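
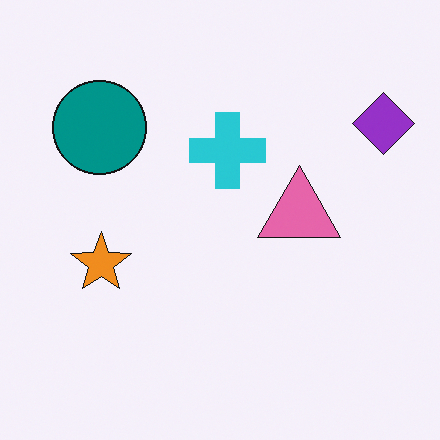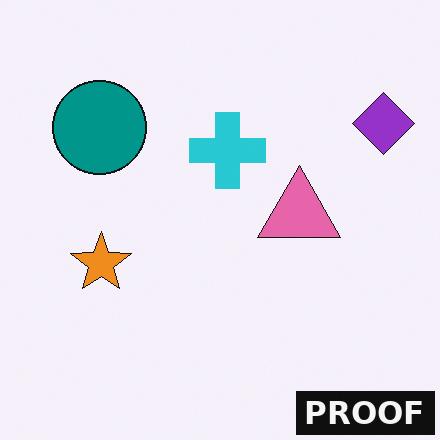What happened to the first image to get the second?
The transformation is: watermarked with the text "PROOF" in the lower-right corner.

A dark label reading "PROOF" appears in the lower-right corner.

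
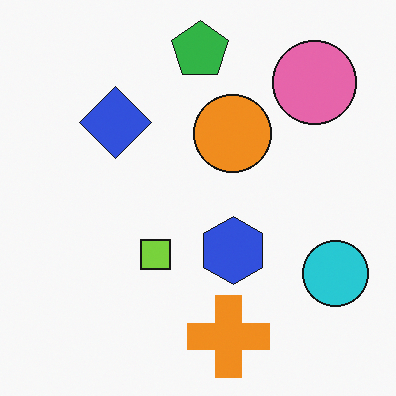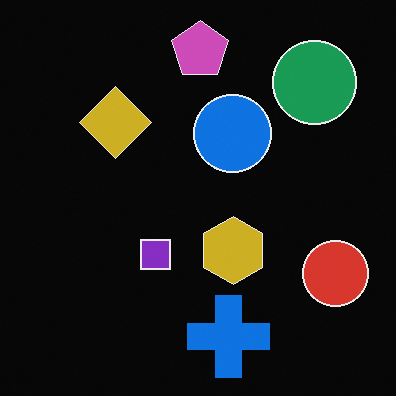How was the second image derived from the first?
This is the original image color-inverted (negative).

The light background has become dark and every shape's color is its complement — a photographic negative.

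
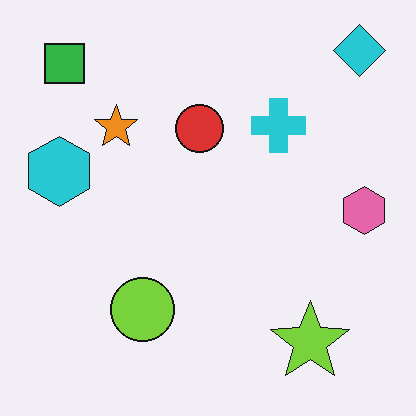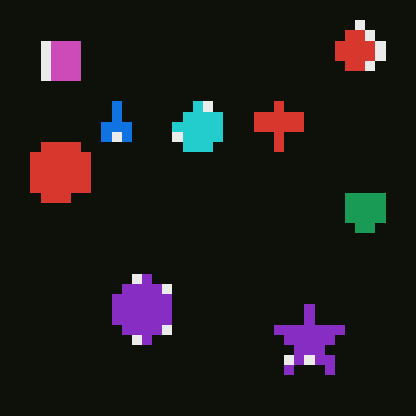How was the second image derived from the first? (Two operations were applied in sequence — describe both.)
The second image is the first color-inverted (negative), then coarsely pixelated.

The light background has become dark and every shape's color is its complement — a photographic negative. Shapes are reduced to large square blocks; fine edges and outlines are lost — a downscale-then-upscale (mosaic) effect.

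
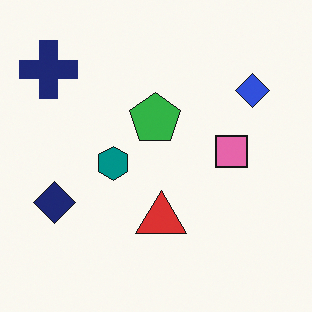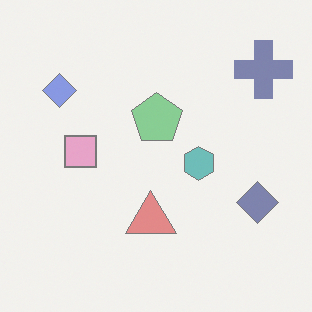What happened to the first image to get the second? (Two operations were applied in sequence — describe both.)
Flipped horizontally (left ↔ right), then washed out (contrast reduced).

The navy cross is in the top-left of the first image and the top-right of the second — shapes on opposite sides of the vertical midline have swapped in a mirror flip. Tones are pushed toward mid-grey across the whole image — a global contrast change.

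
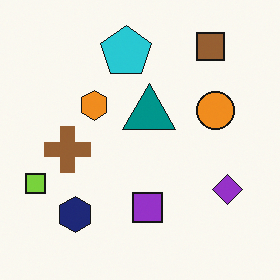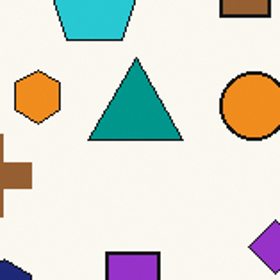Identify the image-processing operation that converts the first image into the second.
It was cropped to a noticeably smaller region and rescaled.

The visible shapes are larger and the field of view is narrower; shapes near the original edges may be partly or wholly outside the frame — a crop-and-rescale.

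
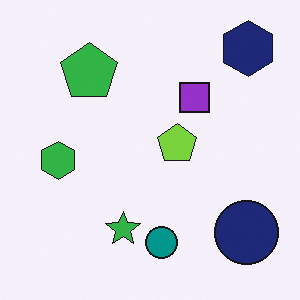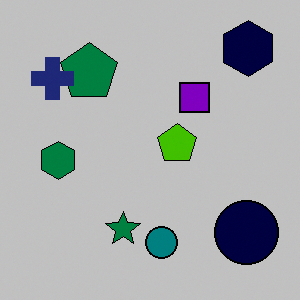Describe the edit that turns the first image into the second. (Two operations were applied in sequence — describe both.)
It was heavily posterized to just a handful of flat colors, then overlaid with an additional navy cross.

Each flat color has snapped to a coarser quantized level — most visibly, the near-white background has dropped to a flat grey. A navy cross appears in the second image that is absent from the first.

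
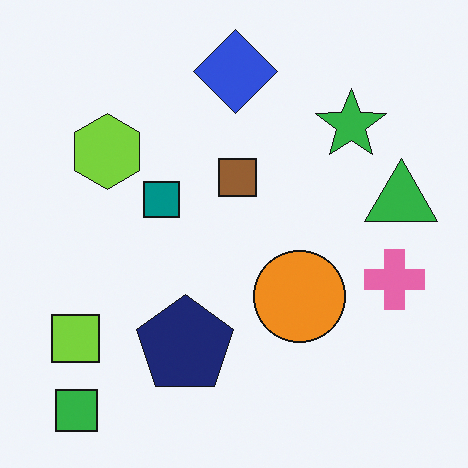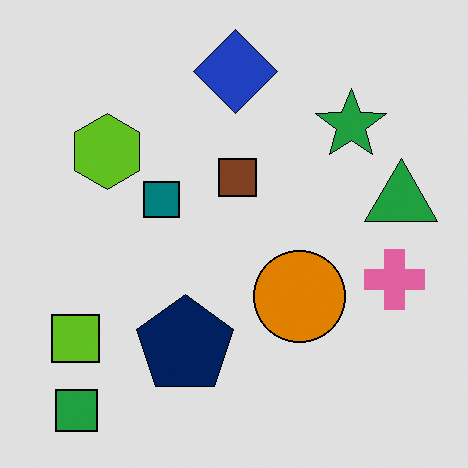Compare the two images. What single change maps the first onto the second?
The transformation is: posterized to a reduced palette.

Each flat color has snapped to a coarser quantized level — most visibly, the near-white background has dropped to a flat grey.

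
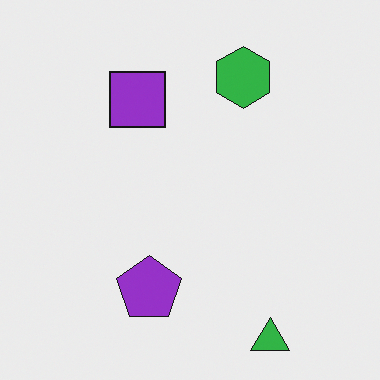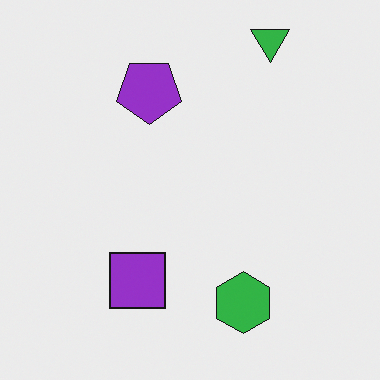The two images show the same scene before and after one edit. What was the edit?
The image was flipped vertically (top ↔ bottom).

The green triangle is in the bottom-right of the first image and the top-right of the second — shapes on opposite sides of the horizontal midline have swapped in a mirror flip.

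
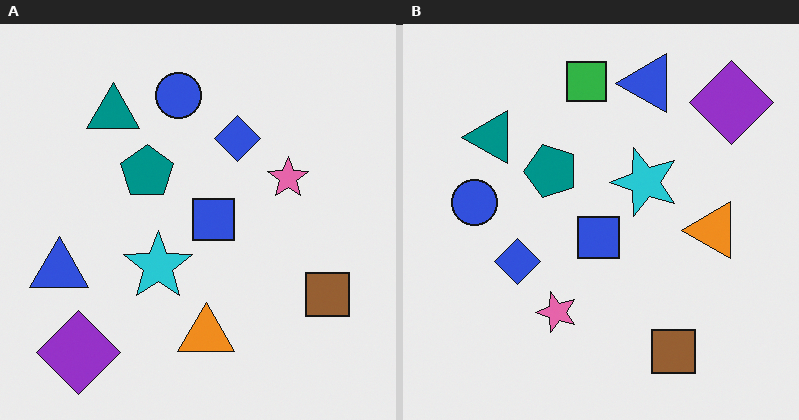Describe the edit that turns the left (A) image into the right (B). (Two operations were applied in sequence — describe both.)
It was transposed (reflected across the top-left ↔ bottom-right diagonal), then overlaid with an additional green square.

Shapes have swapped their row and column positions — what was in the top-right is now in the bottom-left — a diagonal reflection. A green square appears in the right (B) image that is absent from the left (A).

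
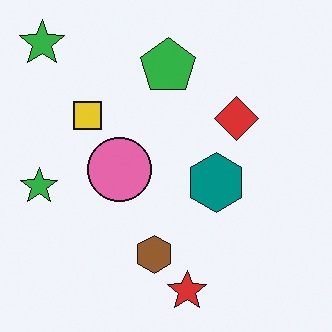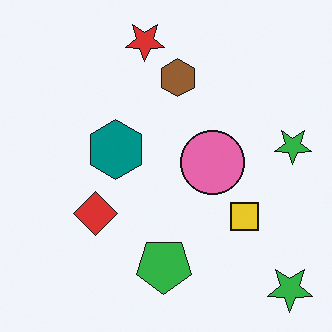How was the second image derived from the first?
It was rotated 180°.

The red star sits in the bottom of the first image and the top of the second — consistent with a whole-image 180° rotation.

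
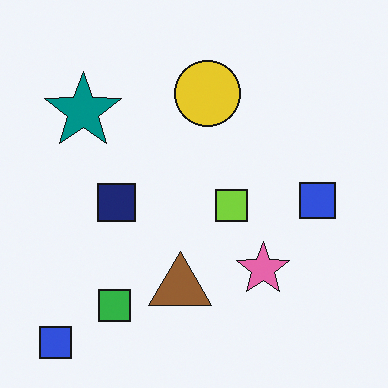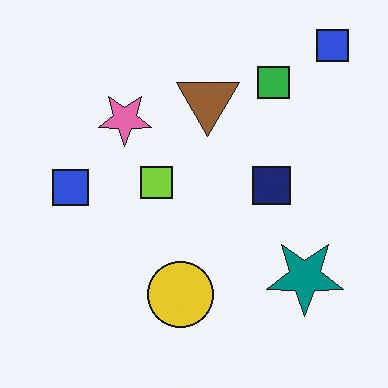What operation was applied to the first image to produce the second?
The second image is the first rotated 180°.

The teal star sits in the top-left of the first image and the bottom-right of the second — consistent with a whole-image 180° rotation.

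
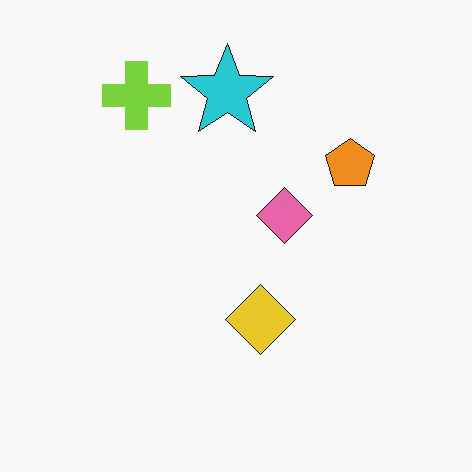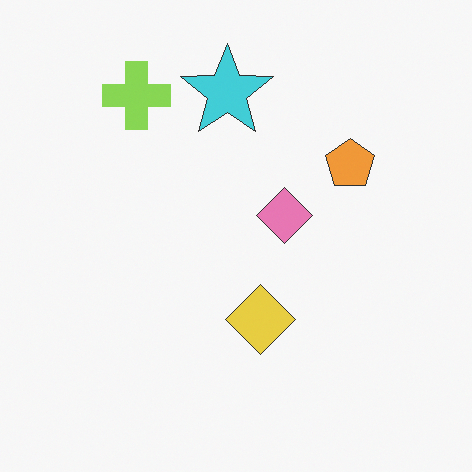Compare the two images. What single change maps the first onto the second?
The transformation is: given slightly reduced contrast.

Tones are pushed toward mid-grey across the whole image — a global contrast change.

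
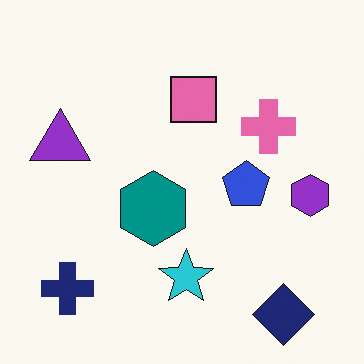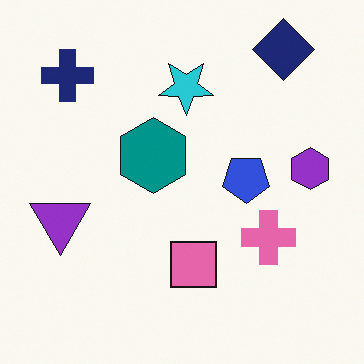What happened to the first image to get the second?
This is the original image flipped vertically (top ↔ bottom).

The navy diamond is in the bottom-right of the first image and the top-right of the second — shapes on opposite sides of the horizontal midline have swapped in a mirror flip.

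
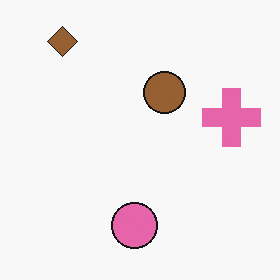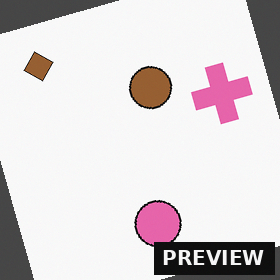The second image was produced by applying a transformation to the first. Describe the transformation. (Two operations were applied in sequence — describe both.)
It was rotated counter-clockwise by a clearly visible amount, then watermarked with the text "PREVIEW" in the lower-right corner.

Every shape is tilted by the same angle and the image corners show triangular fill wedges — a whole-image rotation by a non-right angle. A dark label reading "PREVIEW" appears in the lower-right corner.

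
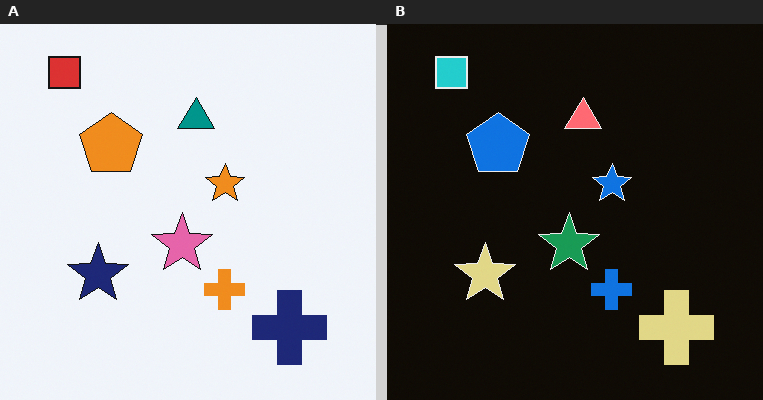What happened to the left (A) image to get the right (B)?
The image was color-inverted (negative).

The light background has become dark and every shape's color is its complement — a photographic negative.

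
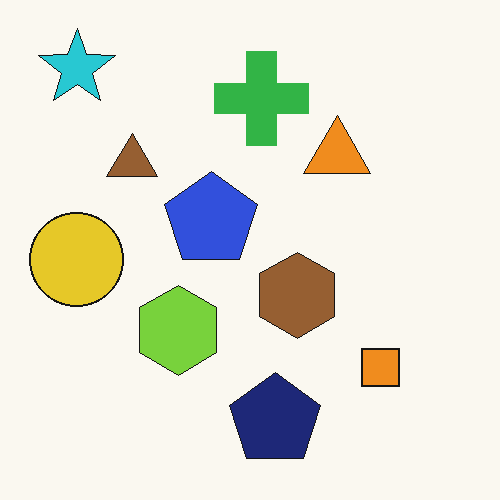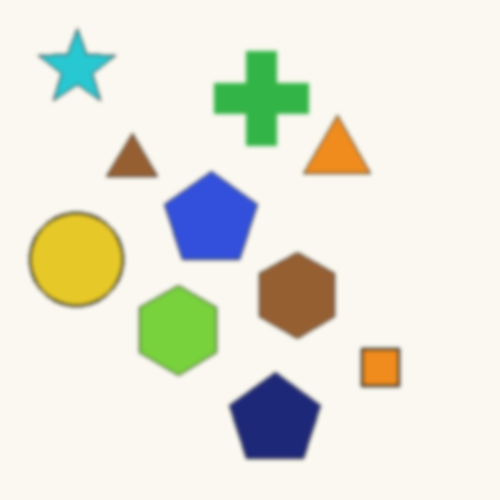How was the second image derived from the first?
Lightly blurred.

Shape edges and outlines are uniformly softened across the whole image.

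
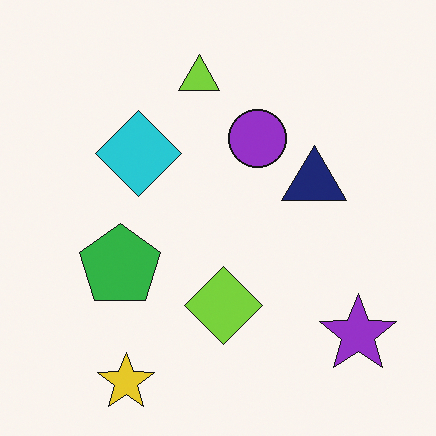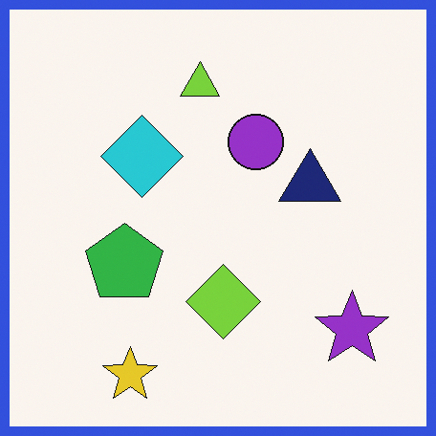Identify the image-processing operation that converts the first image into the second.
Framed with a blue border.

A solid blue frame runs around the edge of the second image, with the content slightly shrunk inside it.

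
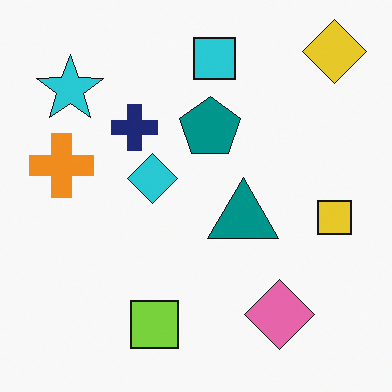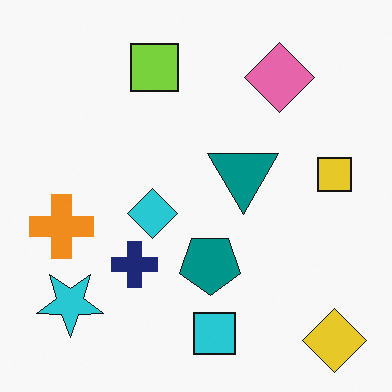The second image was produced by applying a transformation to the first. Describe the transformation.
This is the original image flipped vertically (top ↔ bottom).

The yellow diamond is in the top-right of the first image and the bottom-right of the second — shapes on opposite sides of the horizontal midline have swapped in a mirror flip.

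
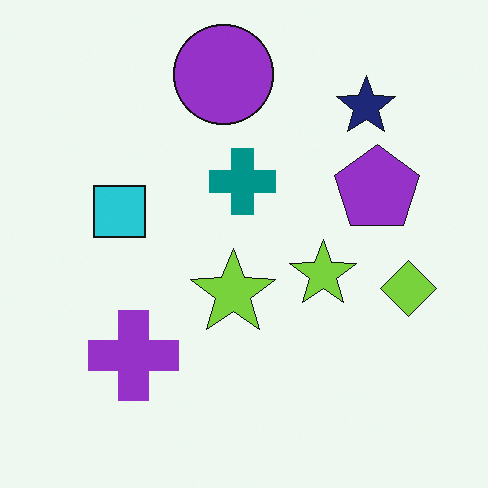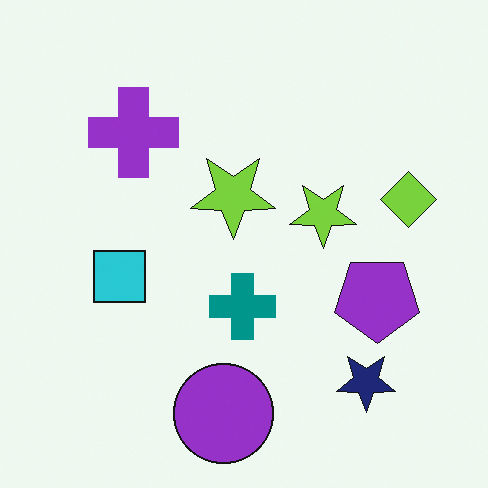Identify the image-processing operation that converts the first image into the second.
It was flipped vertically (top ↔ bottom).

The purple circle is in the top of the first image and the bottom of the second — shapes on opposite sides of the horizontal midline have swapped in a mirror flip.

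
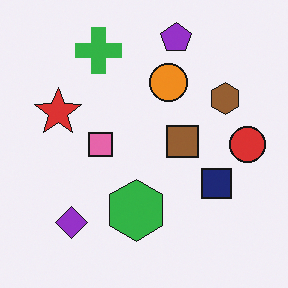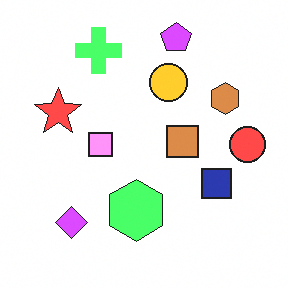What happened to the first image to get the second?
Substantially brightened.

Every pixel — background and shapes alike — is uniformly brightened.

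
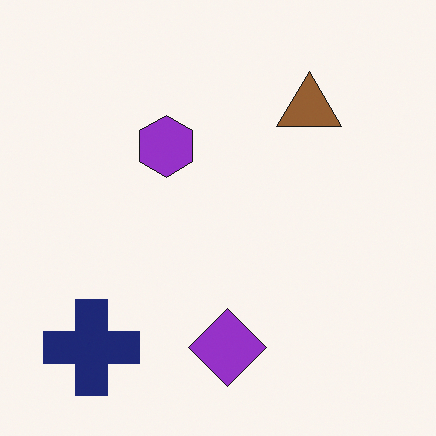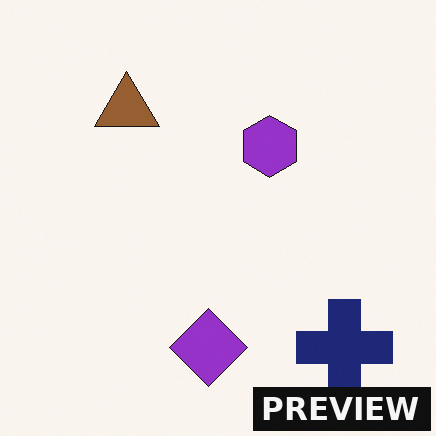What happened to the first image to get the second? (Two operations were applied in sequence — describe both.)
The image was flipped horizontally (left ↔ right), then watermarked with the text "PREVIEW" in the lower-right corner.

The navy cross is in the bottom-left of the first image and the bottom-right of the second — shapes on opposite sides of the vertical midline have swapped in a mirror flip. A dark label reading "PREVIEW" appears in the lower-right corner.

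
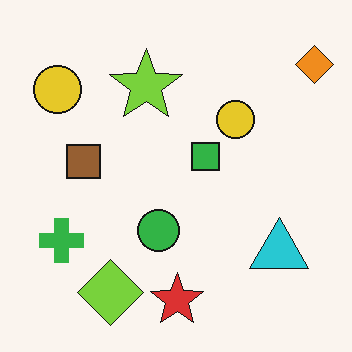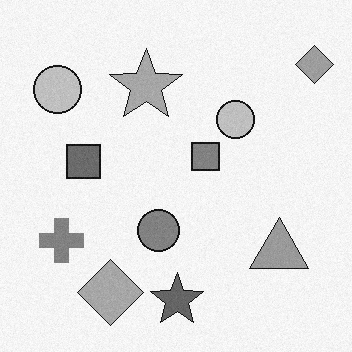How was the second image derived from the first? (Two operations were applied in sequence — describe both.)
The second image is the first degraded with a light layer of grain, then converted to grayscale.

Random speckle covers the whole image, including the flat background. All color is removed — every shape is now a shade of grey.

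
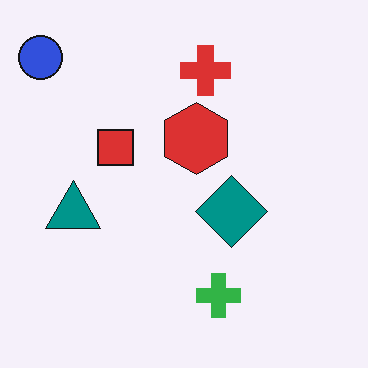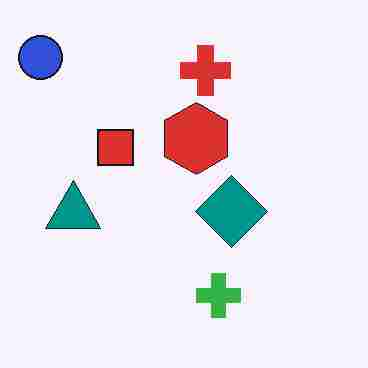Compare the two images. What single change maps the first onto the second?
This is the original image heavily JPEG-compressed with obvious blocking artifacts.

Blocky 8×8 compression artifacts appear around shape edges and the flat background shows ringing — characteristic JPEG degradation.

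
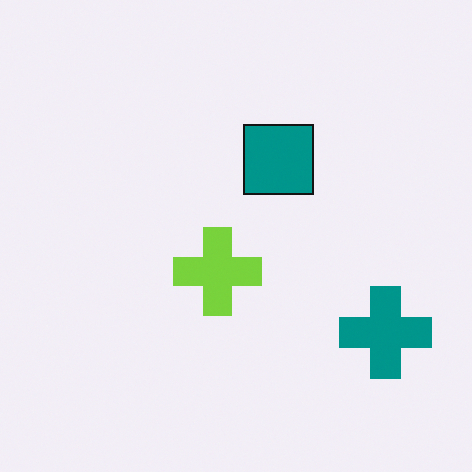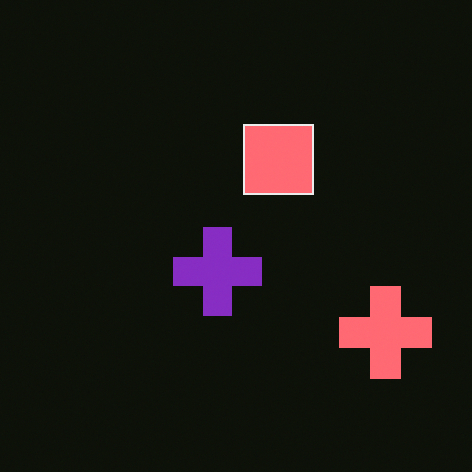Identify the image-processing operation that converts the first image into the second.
The second image is the first color-inverted (negative).

The light background has become dark and every shape's color is its complement — a photographic negative.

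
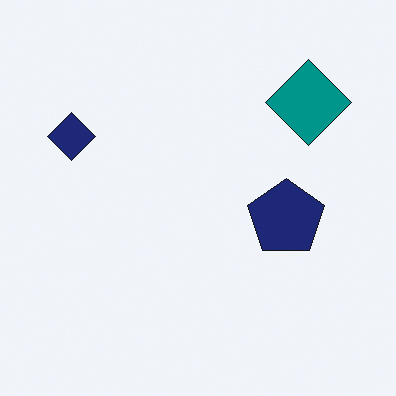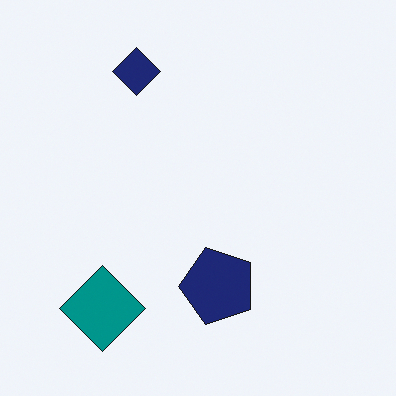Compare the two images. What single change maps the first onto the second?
This is the original image transposed (reflected across the top-left ↔ bottom-right diagonal).

Shapes have swapped their row and column positions — what was in the top-right is now in the bottom-left — a diagonal reflection.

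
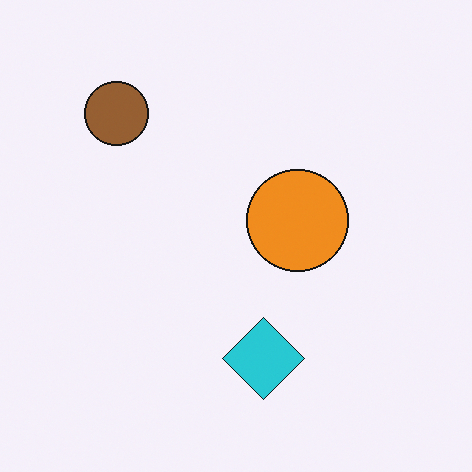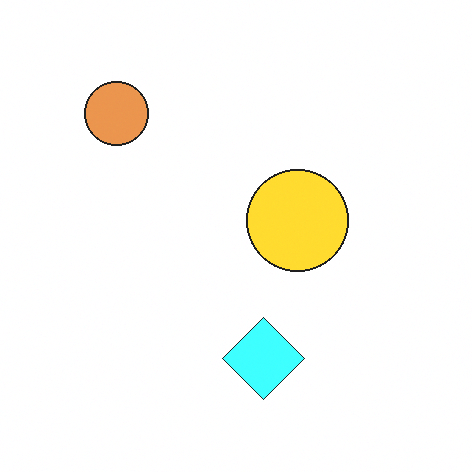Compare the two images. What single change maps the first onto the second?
The second image is the first noticeably brightened.

Every pixel — background and shapes alike — is uniformly brightened.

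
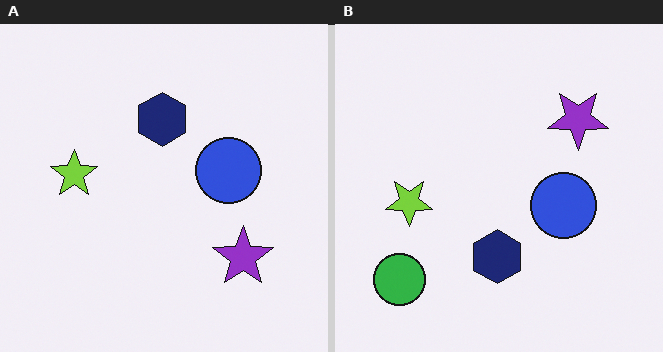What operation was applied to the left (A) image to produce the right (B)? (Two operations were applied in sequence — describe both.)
It was flipped vertically (top ↔ bottom), then overlaid with an additional green circle.

The purple star is in the bottom-right of the left (A) image and the top-right of the right (B) — shapes on opposite sides of the horizontal midline have swapped in a mirror flip. A green circle appears in the right (B) image that is absent from the left (A).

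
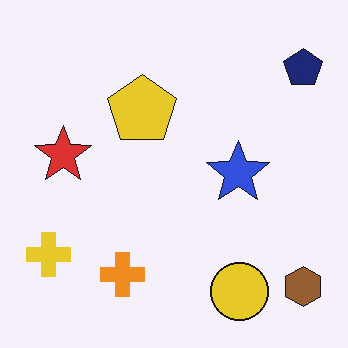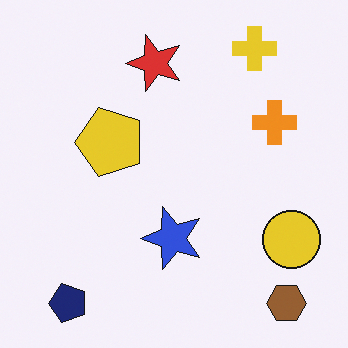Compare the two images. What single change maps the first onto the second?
This is the original image transposed (reflected across the top-left ↔ bottom-right diagonal).

Shapes have swapped their row and column positions — what was in the top-right is now in the bottom-left — a diagonal reflection.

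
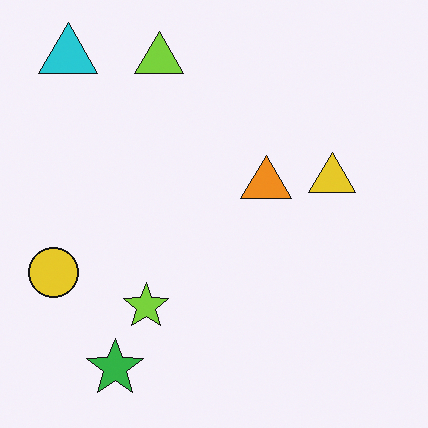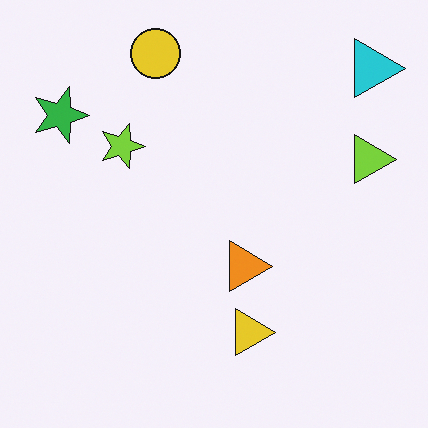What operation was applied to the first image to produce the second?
This is the original image rotated 90° clockwise.

The cyan triangle sits in the top-left of the first image and the top-right of the second — consistent with a whole-image 90° clockwise rotation.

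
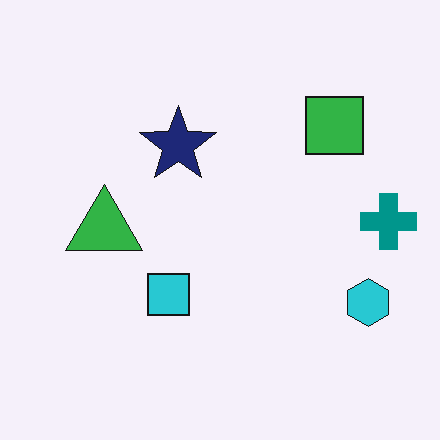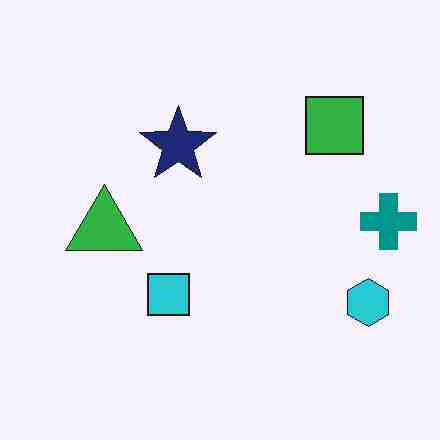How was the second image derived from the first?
The image was degraded with heavy JPEG compression.

Blocky 8×8 compression artifacts appear around shape edges and the flat background shows ringing — characteristic JPEG degradation.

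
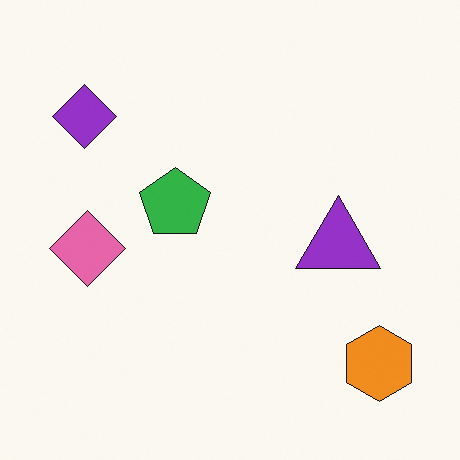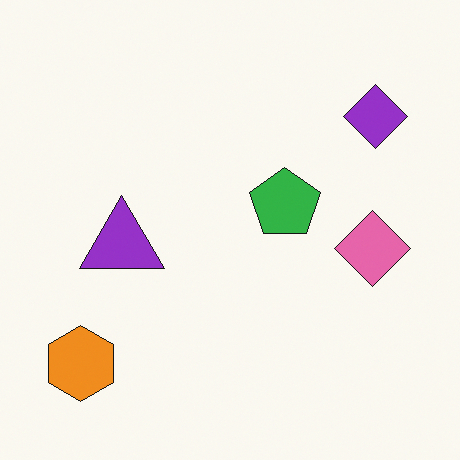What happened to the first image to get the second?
It was flipped horizontally (left ↔ right).

The orange hexagon is in the bottom-right of the first image and the bottom-left of the second — shapes on opposite sides of the vertical midline have swapped in a mirror flip.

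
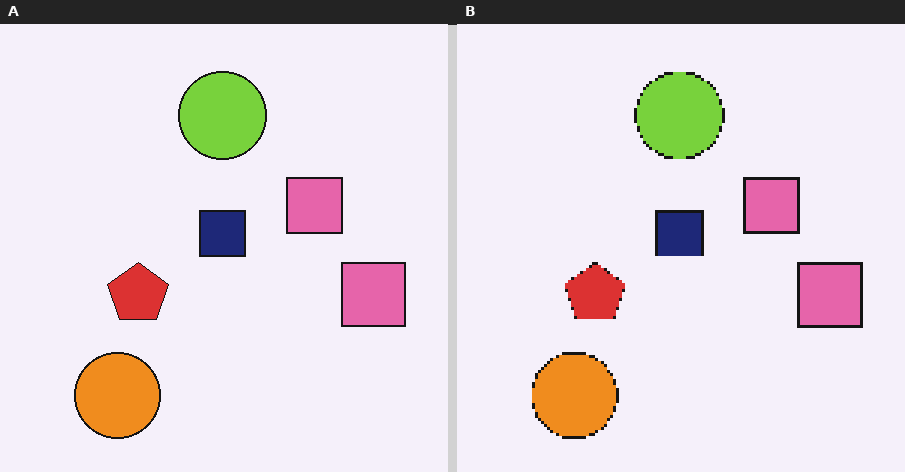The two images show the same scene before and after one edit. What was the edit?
This is the original image lightly pixelated (a mild mosaic effect).

Shapes are reduced to large square blocks; fine edges and outlines are lost — a downscale-then-upscale (mosaic) effect.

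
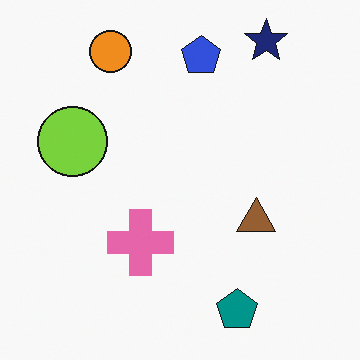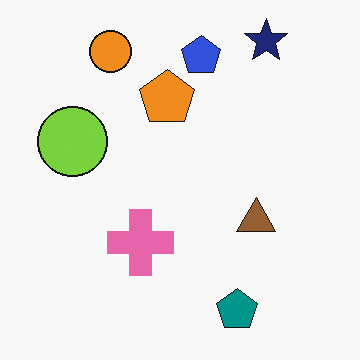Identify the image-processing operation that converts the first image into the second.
This is the original image overlaid with an additional orange pentagon.

An orange pentagon appears in the second image that is absent from the first.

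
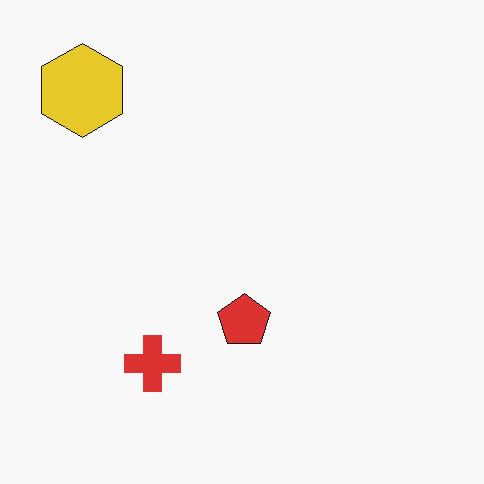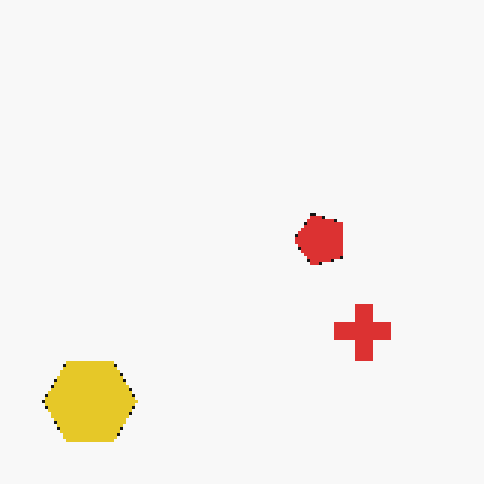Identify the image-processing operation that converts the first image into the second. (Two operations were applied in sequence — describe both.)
The transformation is: mildly pixelated, then rotated 90° counter-clockwise.

Shapes are reduced to large square blocks; fine edges and outlines are lost — a downscale-then-upscale (mosaic) effect. The yellow hexagon sits in the top-left of the first image and the bottom-left of the second — consistent with a whole-image 90° counter-clockwise rotation.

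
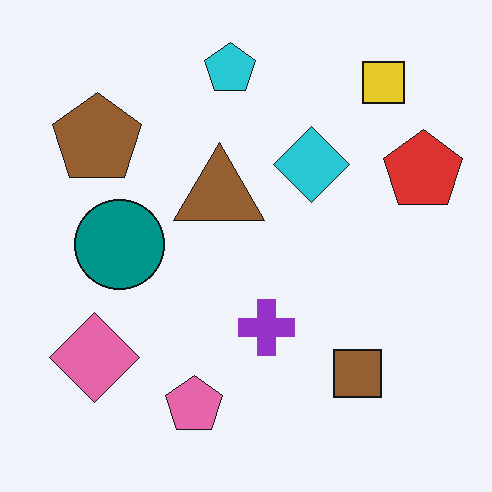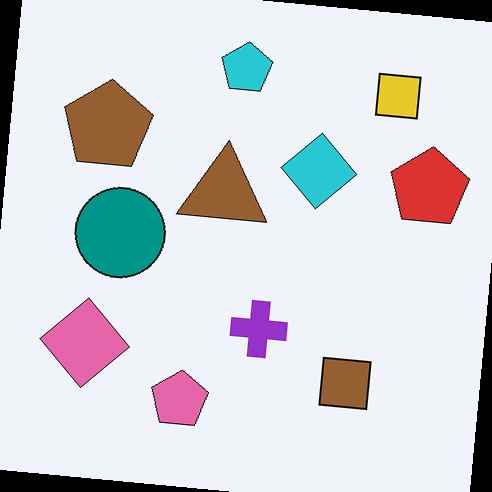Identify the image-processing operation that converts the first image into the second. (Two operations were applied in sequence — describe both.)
It was rotated clockwise by a slight angle, then JPEG-compressed with visible artifacts.

Every shape is tilted by the same angle and the image corners show triangular fill wedges — a whole-image rotation by a non-right angle. Blocky 8×8 compression artifacts appear around shape edges and the flat background shows ringing — characteristic JPEG degradation.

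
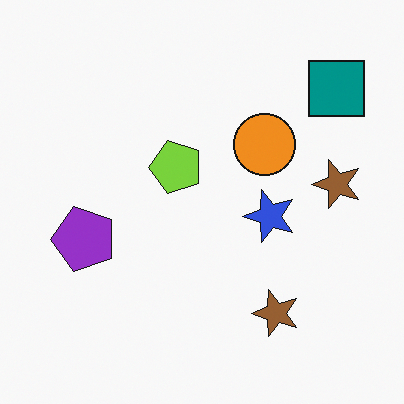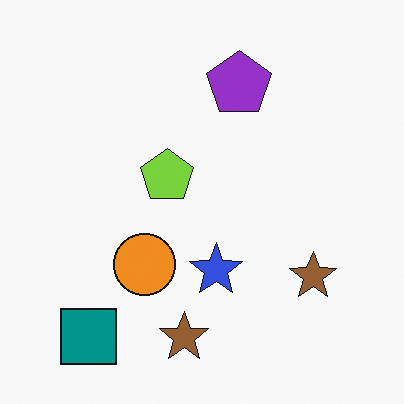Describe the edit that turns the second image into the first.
The image was transposed (reflected across the top-left ↔ bottom-right diagonal).

Shapes have swapped their row and column positions — what was in the top-right is now in the bottom-left — a diagonal reflection.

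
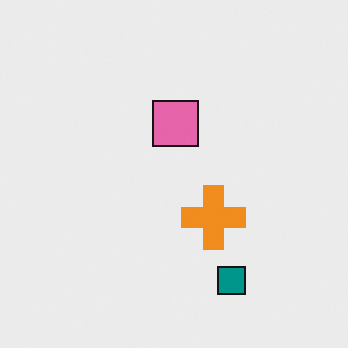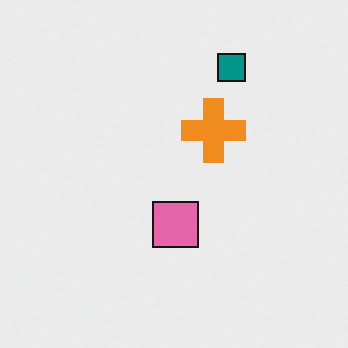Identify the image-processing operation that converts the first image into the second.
Flipped vertically (top ↔ bottom).

The teal square is in the bottom of the first image and the top of the second — shapes on opposite sides of the horizontal midline have swapped in a mirror flip.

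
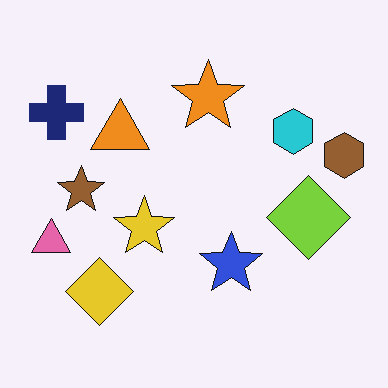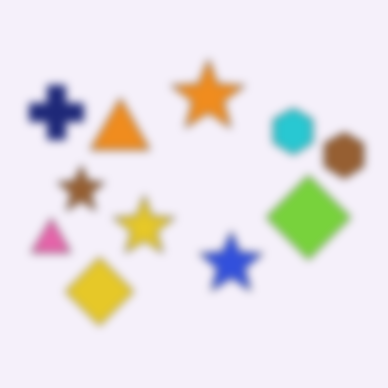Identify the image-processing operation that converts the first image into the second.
This is the original image moderately blurred.

Shape edges and outlines are uniformly softened across the whole image.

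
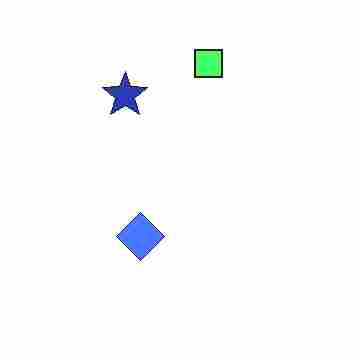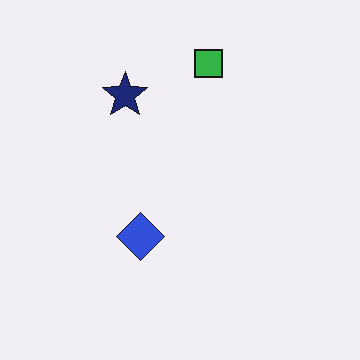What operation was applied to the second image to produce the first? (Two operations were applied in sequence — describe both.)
The first image is the second brightened a lot, then heavily JPEG-compressed with obvious blocking artifacts.

Every pixel — background and shapes alike — is uniformly brightened. Blocky 8×8 compression artifacts appear around shape edges and the flat background shows ringing — characteristic JPEG degradation.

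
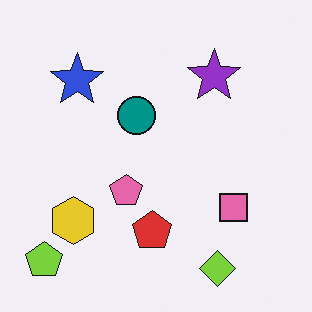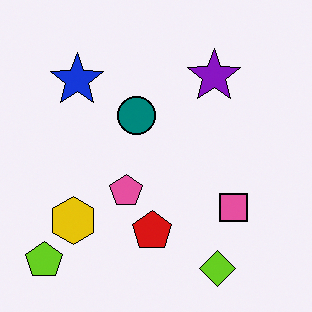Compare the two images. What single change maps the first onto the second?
The second image is the first given slightly increased contrast.

Tones are pushed away from mid-grey across the whole image — a global contrast change.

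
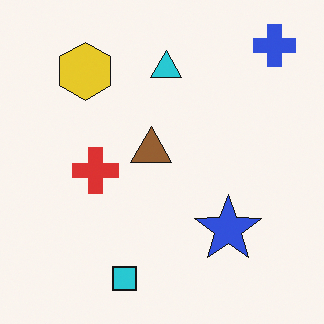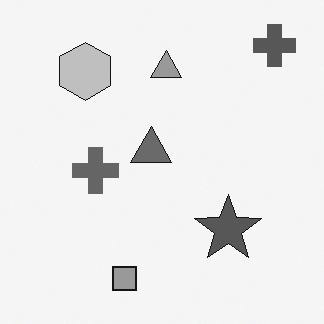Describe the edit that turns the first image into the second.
The image was converted to grayscale.

All color is removed — every shape is now a shade of grey.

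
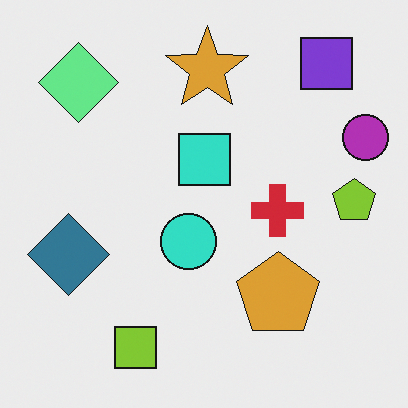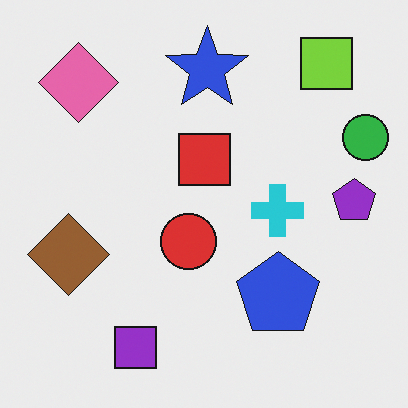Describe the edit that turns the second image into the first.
The transformation is: hue-shifted by a large amount.

Every shape's color has rotated by the same amount around the hue wheel — a uniform hue shift.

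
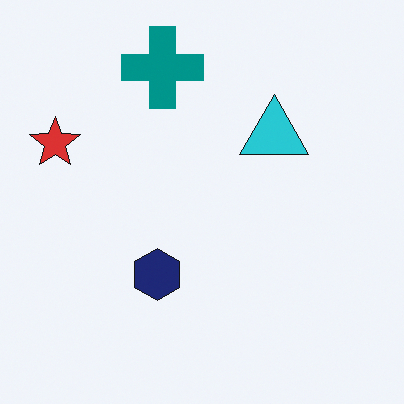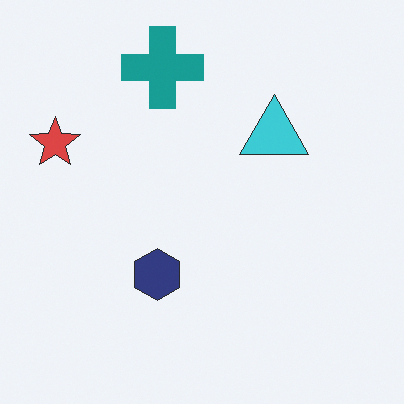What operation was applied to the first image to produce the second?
The second image is the first given slightly reduced contrast.

Tones are pushed toward mid-grey across the whole image — a global contrast change.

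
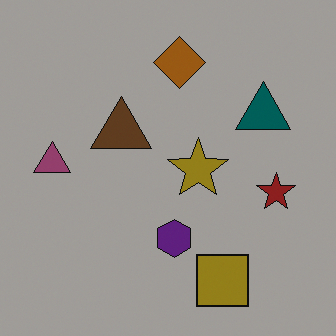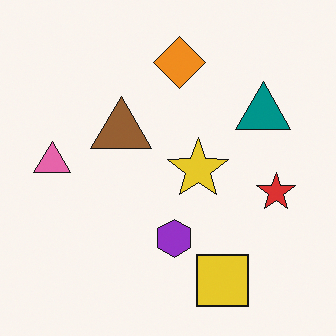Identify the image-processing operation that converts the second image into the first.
This is the original image noticeably darkened.

Every pixel — background and shapes alike — is uniformly darkened.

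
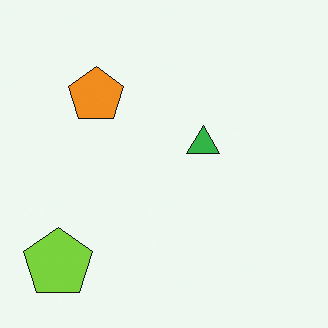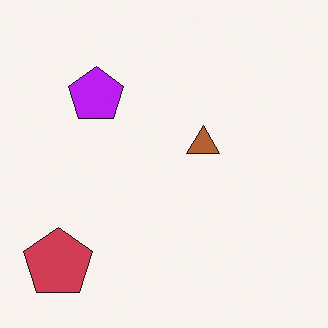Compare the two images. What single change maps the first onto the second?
The transformation is: hue-shifted by a large amount.

Every shape's color has rotated by the same amount around the hue wheel — a uniform hue shift.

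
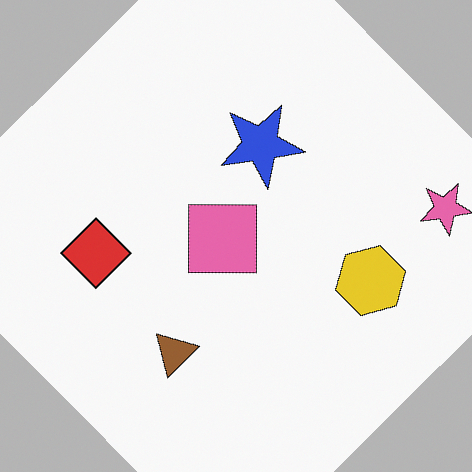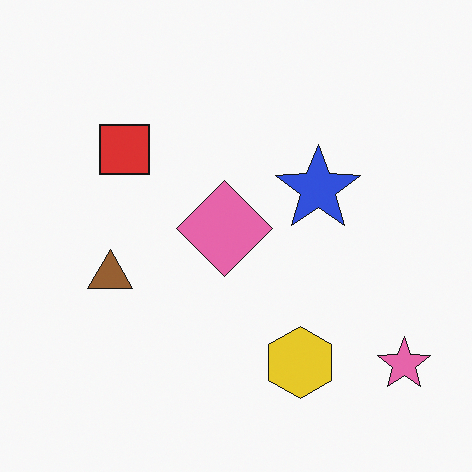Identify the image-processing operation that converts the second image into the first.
Rotated counter-clockwise by a large amount — several tens of degrees.

Every shape is tilted by the same angle and the image corners show triangular fill wedges — a whole-image rotation by a non-right angle.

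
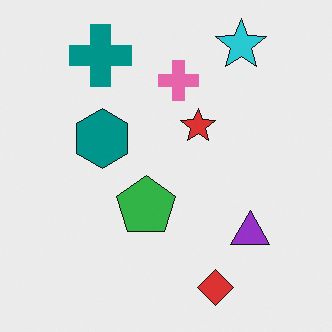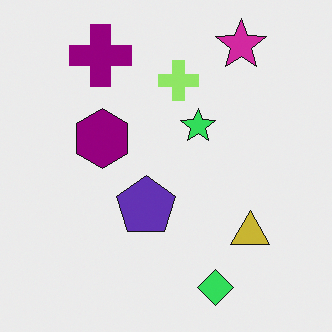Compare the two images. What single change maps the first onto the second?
The image was hue-shifted by a moderate amount.

Every shape's color has rotated by the same amount around the hue wheel — a uniform hue shift.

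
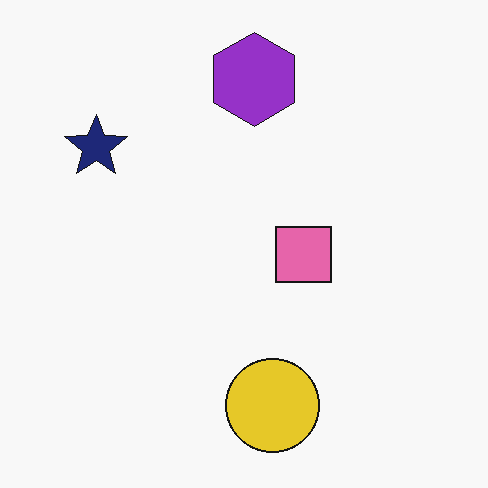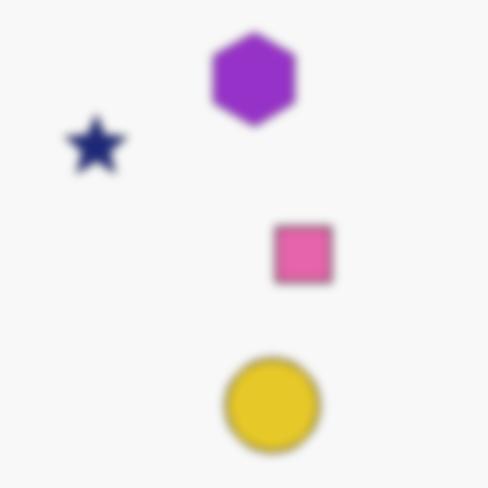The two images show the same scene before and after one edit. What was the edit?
Noticeably gaussian-blurred.

Shape edges and outlines are uniformly softened across the whole image.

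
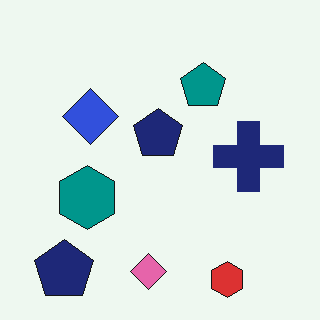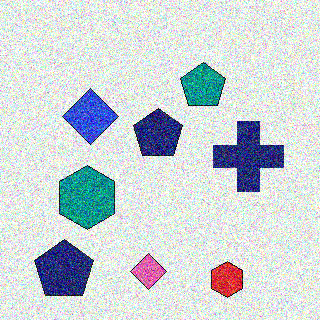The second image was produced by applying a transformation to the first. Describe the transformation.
It was degraded with a thick layer of grain.

Random speckle covers the whole image, including the flat background.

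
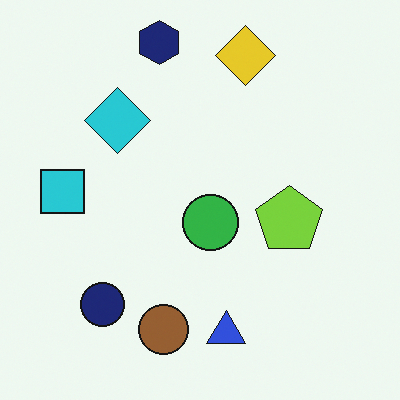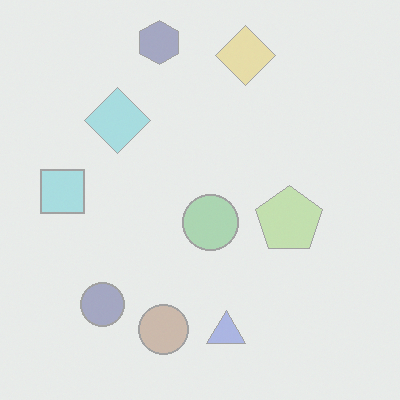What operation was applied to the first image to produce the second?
This is the original image washed out (contrast reduced).

Tones are pushed toward mid-grey across the whole image — a global contrast change.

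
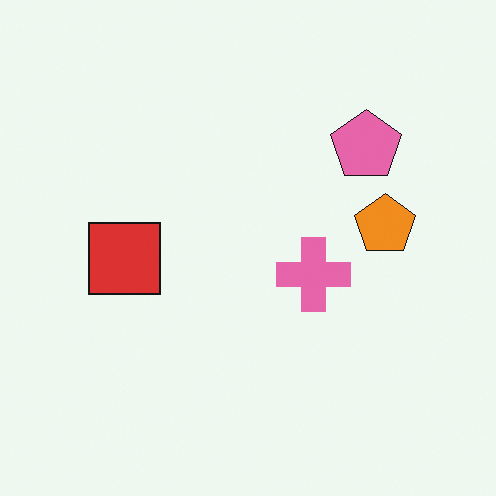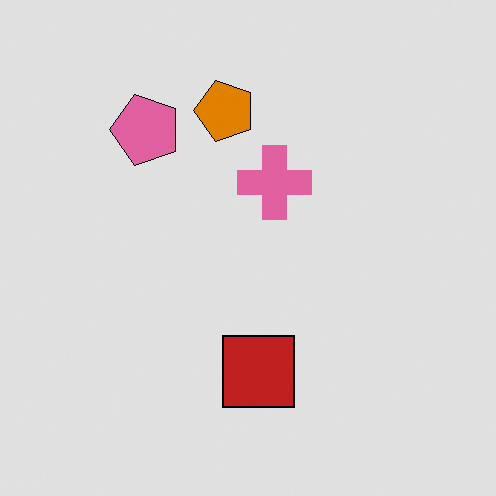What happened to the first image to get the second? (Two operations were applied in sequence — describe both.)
It was rotated 90° counter-clockwise, then moderately posterized.

The pink pentagon sits in the top-right of the first image and the top-left of the second — consistent with a whole-image 90° counter-clockwise rotation. Each flat color has snapped to a coarser quantized level — most visibly, the near-white background has dropped to a flat grey.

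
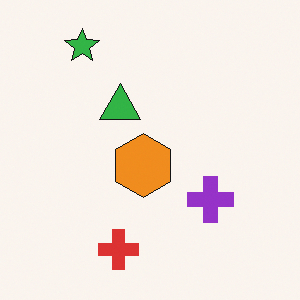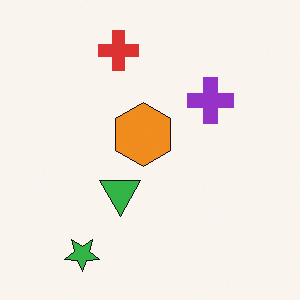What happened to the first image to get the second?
The transformation is: flipped vertically (top ↔ bottom).

The green star is in the top-left of the first image and the bottom-left of the second — shapes on opposite sides of the horizontal midline have swapped in a mirror flip.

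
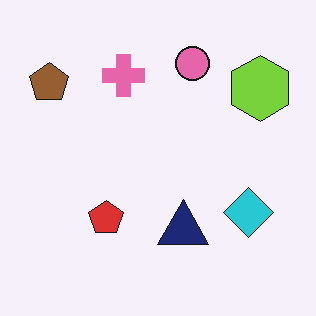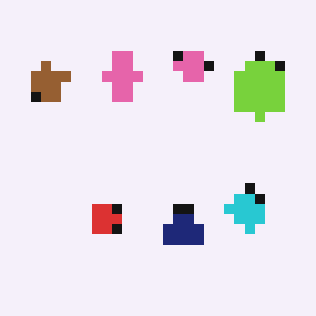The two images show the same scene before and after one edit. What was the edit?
Heavily pixelated into large blocks.

Shapes are reduced to large square blocks; fine edges and outlines are lost — a downscale-then-upscale (mosaic) effect.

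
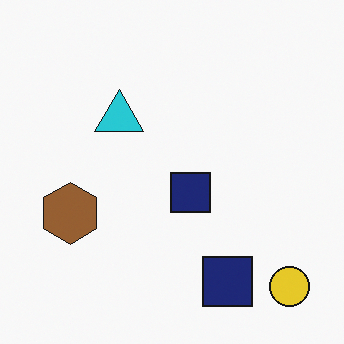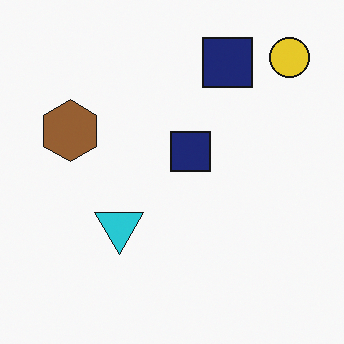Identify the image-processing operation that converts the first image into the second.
It was flipped vertically (top ↔ bottom).

The yellow circle is in the bottom-right of the first image and the top-right of the second — shapes on opposite sides of the horizontal midline have swapped in a mirror flip.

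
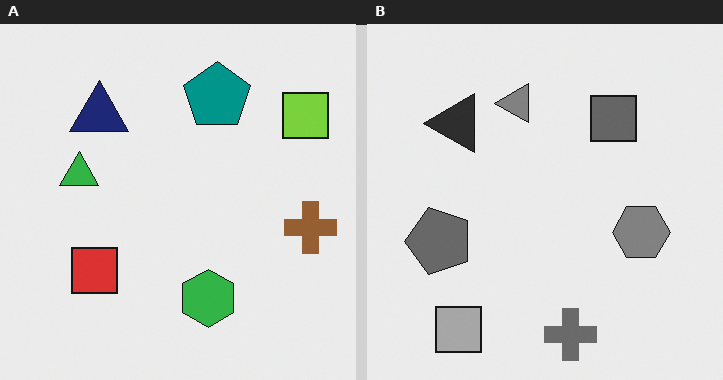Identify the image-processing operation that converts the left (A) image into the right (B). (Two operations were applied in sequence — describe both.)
It was transposed (reflected across the top-left ↔ bottom-right diagonal), then converted to grayscale.

Shapes have swapped their row and column positions — what was in the top-right is now in the bottom-left — a diagonal reflection. All color is removed — every shape is now a shade of grey.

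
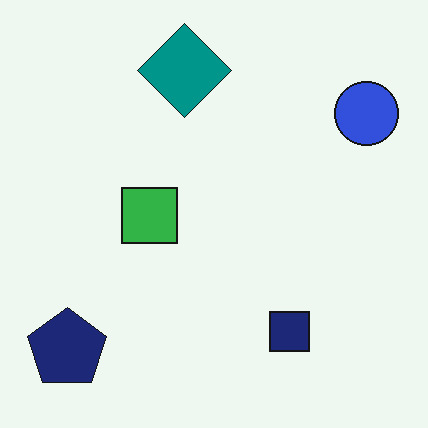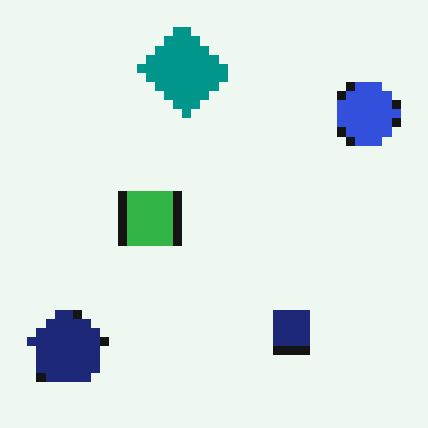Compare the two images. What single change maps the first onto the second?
Heavily pixelated into large blocks.

Shapes are reduced to large square blocks; fine edges and outlines are lost — a downscale-then-upscale (mosaic) effect.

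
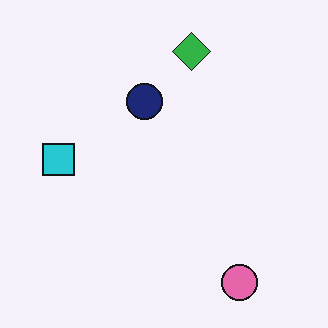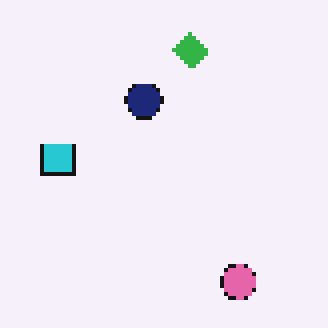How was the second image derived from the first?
Mildly pixelated.

Shapes are reduced to large square blocks; fine edges and outlines are lost — a downscale-then-upscale (mosaic) effect.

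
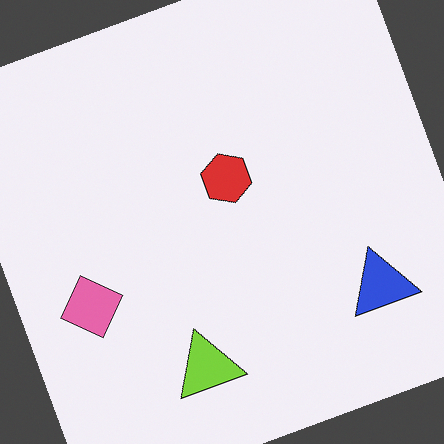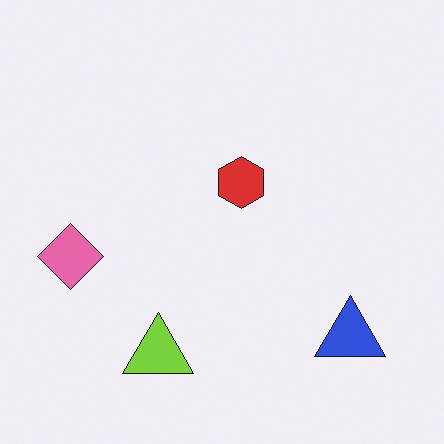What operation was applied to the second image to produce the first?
The first image is the second rotated counter-clockwise by a clearly visible amount.

Every shape is tilted by the same angle and the image corners show triangular fill wedges — a whole-image rotation by a non-right angle.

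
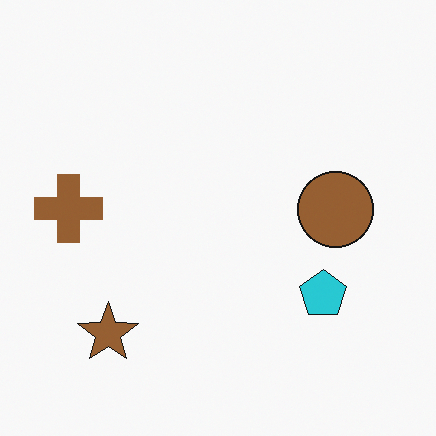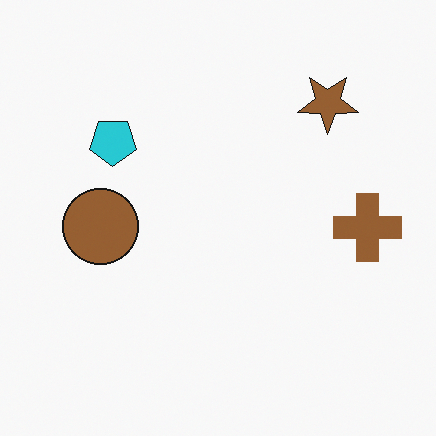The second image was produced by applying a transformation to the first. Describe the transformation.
The image was rotated 180°.

The brown star sits in the bottom-left of the first image and the top-right of the second — consistent with a whole-image 180° rotation.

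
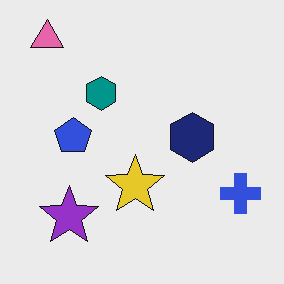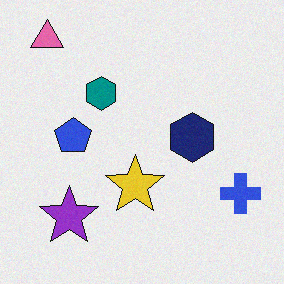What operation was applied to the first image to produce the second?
This is the original image degraded with a light layer of grain.

Random speckle covers the whole image, including the flat background.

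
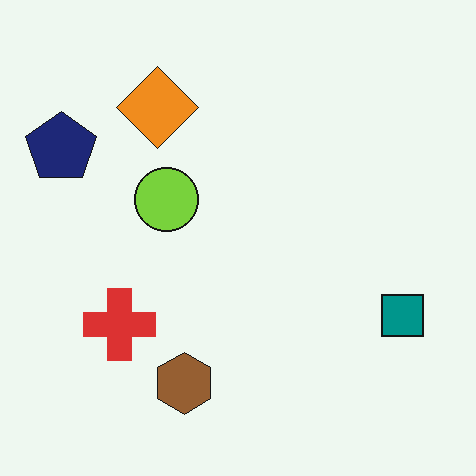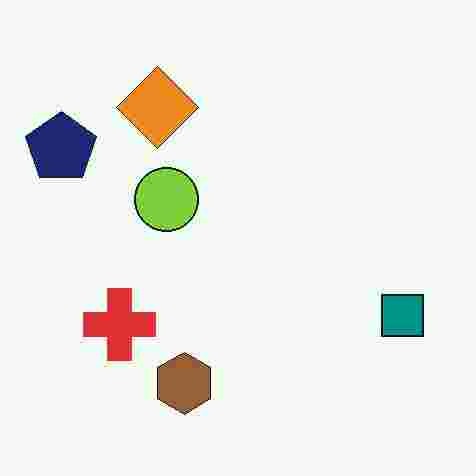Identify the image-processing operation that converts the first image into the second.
The second image is the first degraded with heavy JPEG compression.

Blocky 8×8 compression artifacts appear around shape edges and the flat background shows ringing — characteristic JPEG degradation.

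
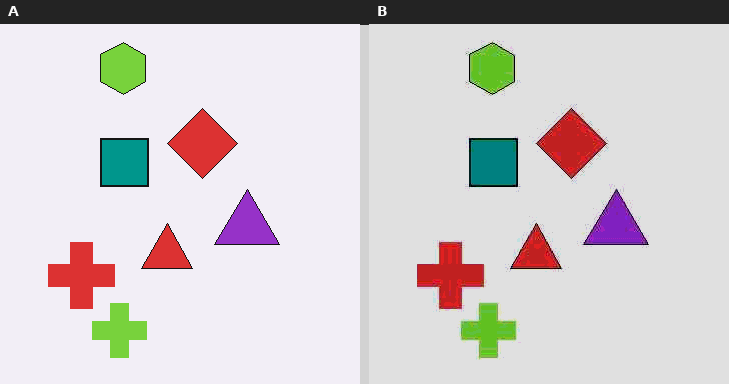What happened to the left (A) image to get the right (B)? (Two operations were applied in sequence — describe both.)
The transformation is: JPEG-compressed with visible artifacts, then posterized to a reduced palette.

Blocky 8×8 compression artifacts appear around shape edges and the flat background shows ringing — characteristic JPEG degradation. Each flat color has snapped to a coarser quantized level — most visibly, the near-white background has dropped to a flat grey.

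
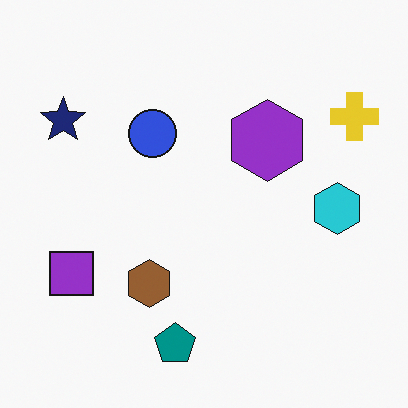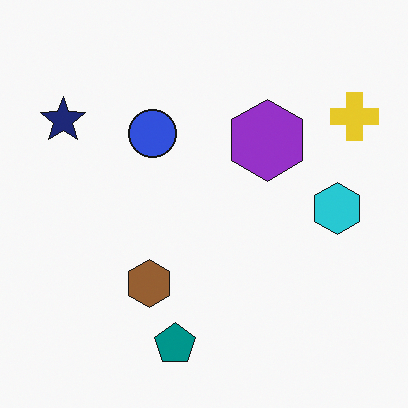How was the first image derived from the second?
The image was overlaid with an additional purple square.

A purple square appears in the first image that is absent from the second.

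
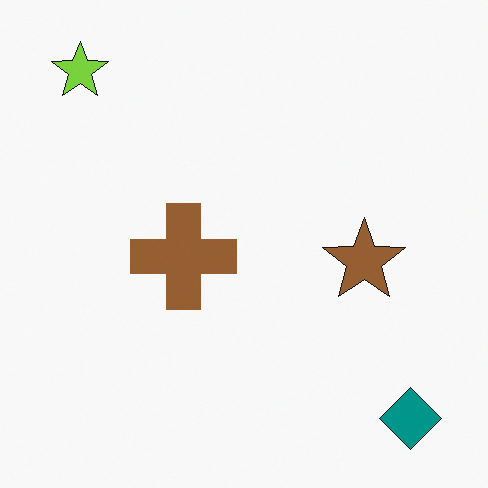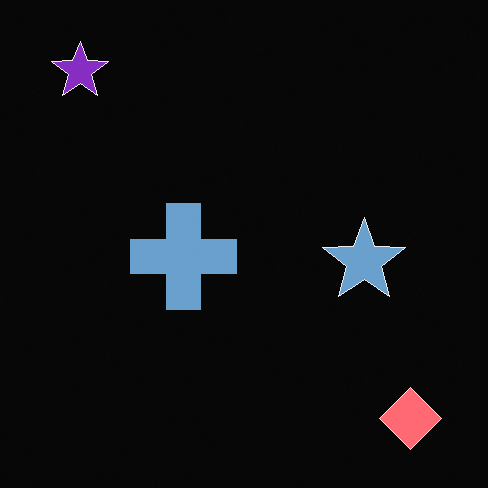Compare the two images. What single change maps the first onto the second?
It was color-inverted (negative).

The light background has become dark and every shape's color is its complement — a photographic negative.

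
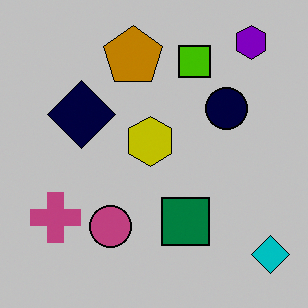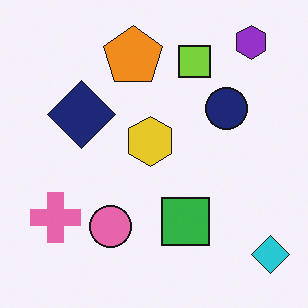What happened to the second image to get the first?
The transformation is: aggressively posterized.

Each flat color has snapped to a coarser quantized level — most visibly, the near-white background has dropped to a flat grey.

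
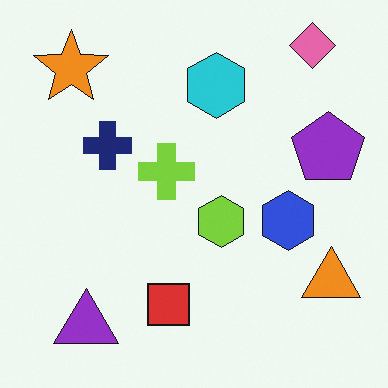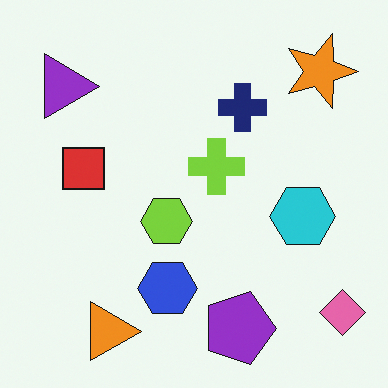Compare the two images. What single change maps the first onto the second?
The second image is the first rotated 90° clockwise.

The pink diamond sits in the top-right of the first image and the bottom-right of the second — consistent with a whole-image 90° clockwise rotation.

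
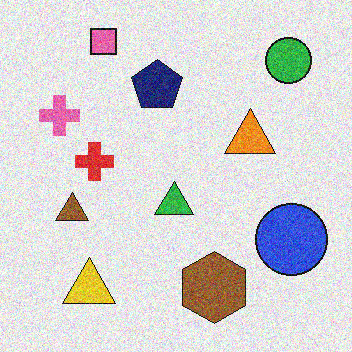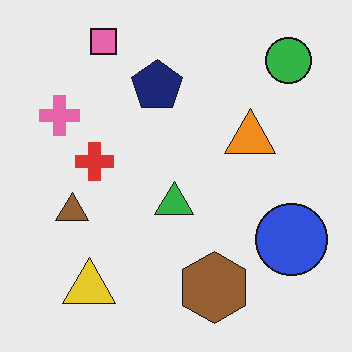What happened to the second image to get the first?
It was degraded with moderate additive noise.

Random speckle covers the whole image, including the flat background.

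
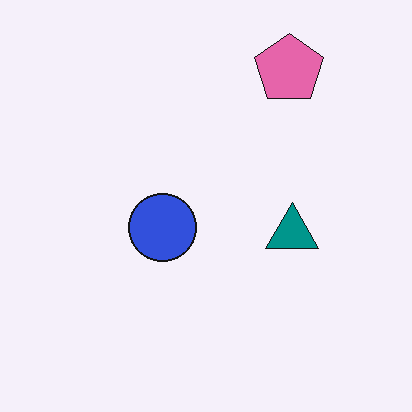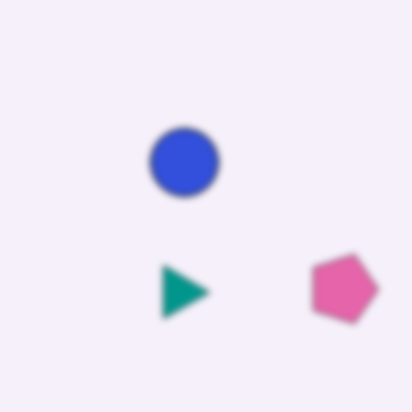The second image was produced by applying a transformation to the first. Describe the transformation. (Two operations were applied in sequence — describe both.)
It was rotated 90° clockwise, then moderately blurred.

The pink pentagon sits in the top-right of the first image and the bottom-right of the second — consistent with a whole-image 90° clockwise rotation. Shape edges and outlines are uniformly softened across the whole image.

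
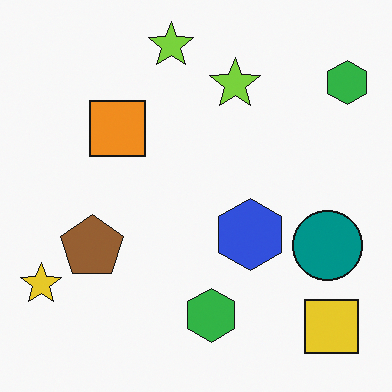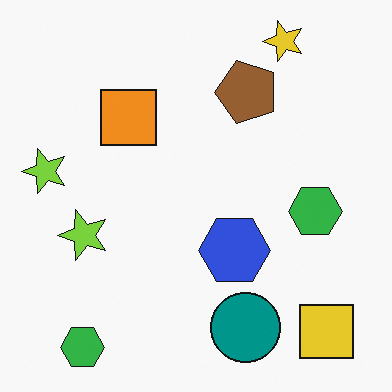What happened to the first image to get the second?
This is the original image transposed (reflected across the top-left ↔ bottom-right diagonal).

Shapes have swapped their row and column positions — what was in the top-right is now in the bottom-left — a diagonal reflection.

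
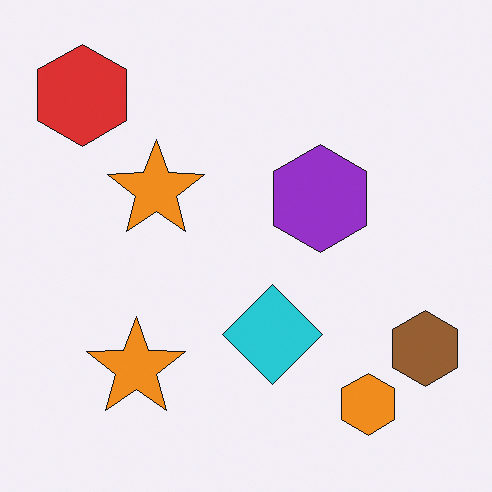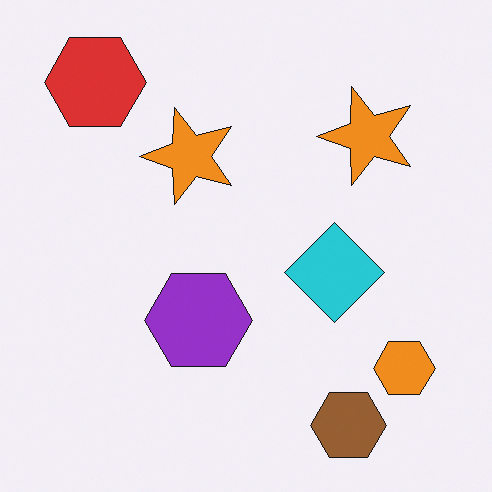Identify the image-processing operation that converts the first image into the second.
The image was transposed (reflected across the top-left ↔ bottom-right diagonal).

Shapes have swapped their row and column positions — what was in the top-right is now in the bottom-left — a diagonal reflection.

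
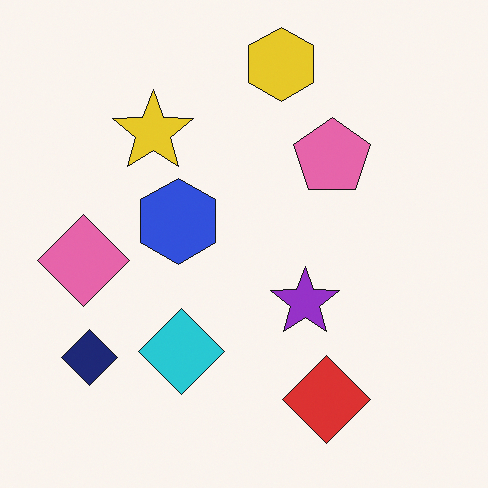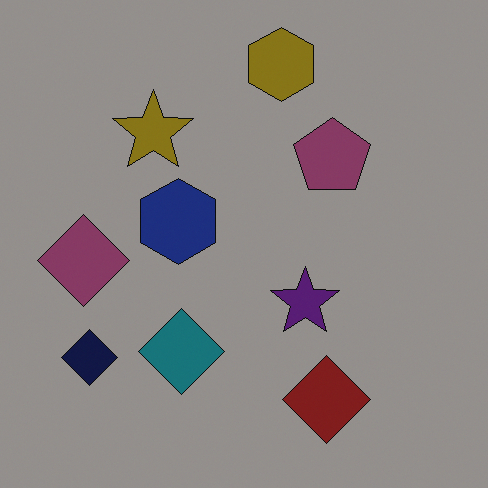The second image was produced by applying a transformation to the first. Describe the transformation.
Noticeably darkened.

Every pixel — background and shapes alike — is uniformly darkened.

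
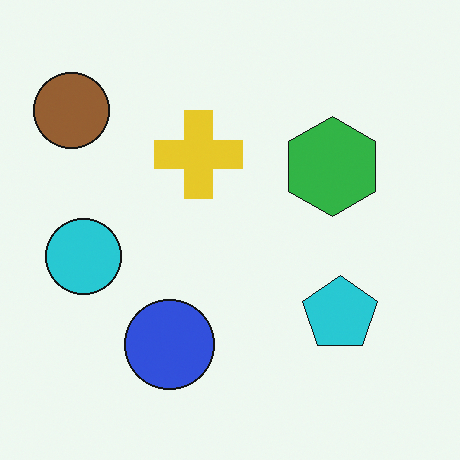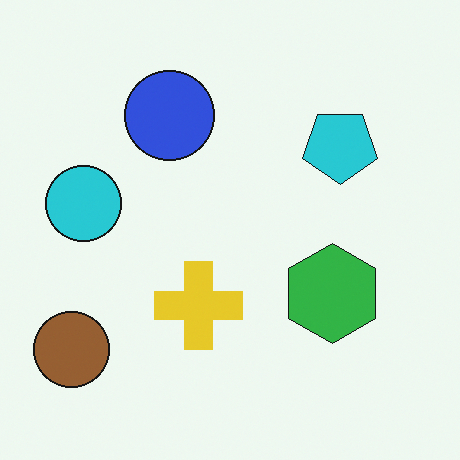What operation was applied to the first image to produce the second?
Flipped vertically (top ↔ bottom).

The brown circle is in the top-left of the first image and the bottom-left of the second — shapes on opposite sides of the horizontal midline have swapped in a mirror flip.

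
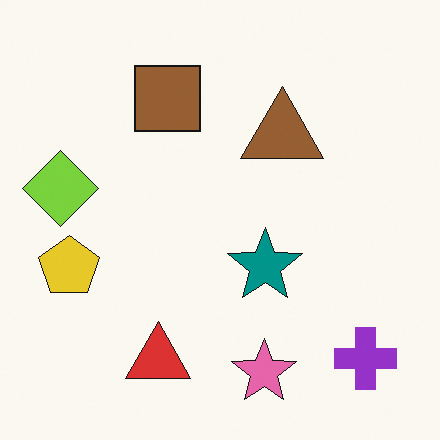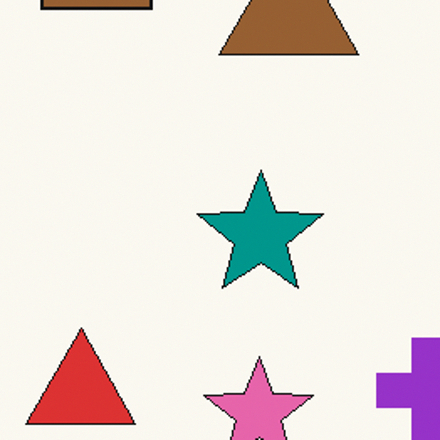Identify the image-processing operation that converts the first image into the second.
It was cropped tightly and scaled back up.

The visible shapes are larger and the field of view is narrower; shapes near the original edges may be partly or wholly outside the frame — a crop-and-rescale.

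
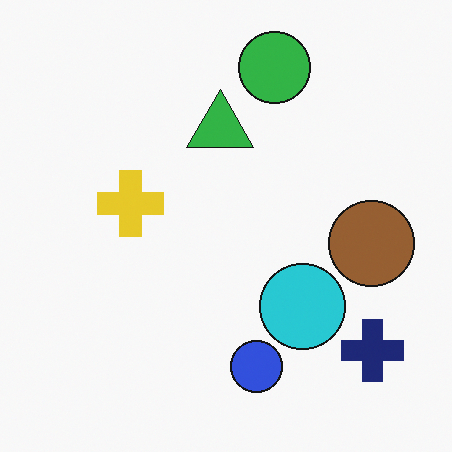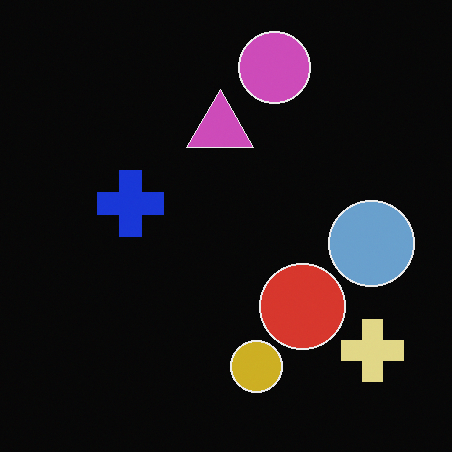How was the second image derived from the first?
It was color-inverted (negative).

The light background has become dark and every shape's color is its complement — a photographic negative.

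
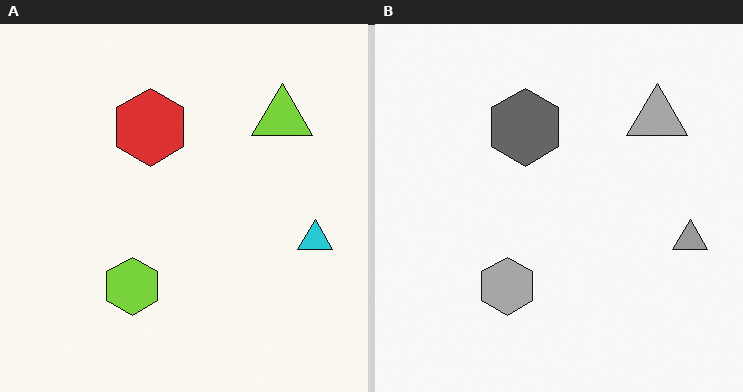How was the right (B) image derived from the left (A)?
Converted to grayscale.

All color is removed — every shape is now a shade of grey.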